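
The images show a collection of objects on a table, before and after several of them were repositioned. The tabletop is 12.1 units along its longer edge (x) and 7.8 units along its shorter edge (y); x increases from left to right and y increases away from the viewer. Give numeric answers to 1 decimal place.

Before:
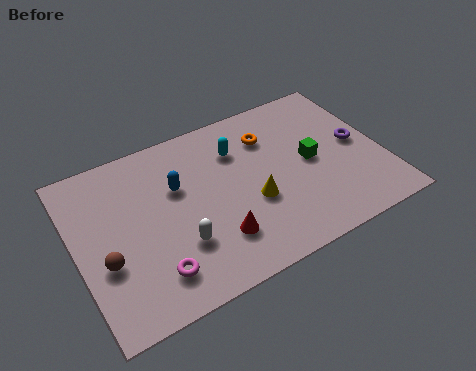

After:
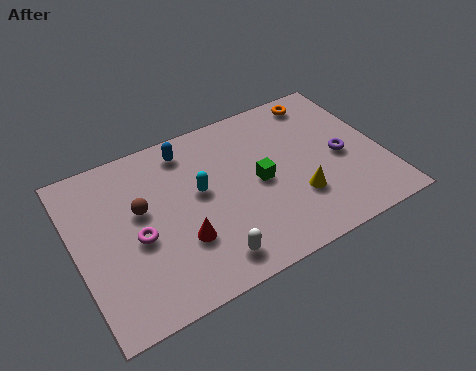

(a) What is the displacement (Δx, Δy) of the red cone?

(-1.3, 0.5)

The red cone started near (5.2, 2.0) and ended near (3.9, 2.5).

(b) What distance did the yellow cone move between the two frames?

1.8

From (6.8, 3.0) to (8.5, 2.4), the yellow cone covered √(1.7² + 0.6²) ≈ 1.8 units.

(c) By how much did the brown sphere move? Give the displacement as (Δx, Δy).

(1.6, 1.7)

From the two frames, the brown sphere sits at roughly (1.0, 2.9) before and (2.6, 4.6) after.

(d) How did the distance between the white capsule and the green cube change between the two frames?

-2.2

The distance was about 5.7 in the first image and 3.5 in the second, so they moved 2.2 units closer together.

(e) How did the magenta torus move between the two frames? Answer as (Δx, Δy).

(-0.4, 1.8)

The magenta torus was at about (2.7, 1.6) and moved to about (2.3, 3.4).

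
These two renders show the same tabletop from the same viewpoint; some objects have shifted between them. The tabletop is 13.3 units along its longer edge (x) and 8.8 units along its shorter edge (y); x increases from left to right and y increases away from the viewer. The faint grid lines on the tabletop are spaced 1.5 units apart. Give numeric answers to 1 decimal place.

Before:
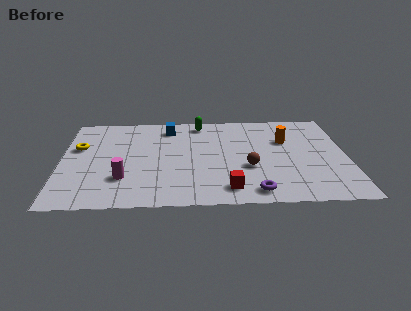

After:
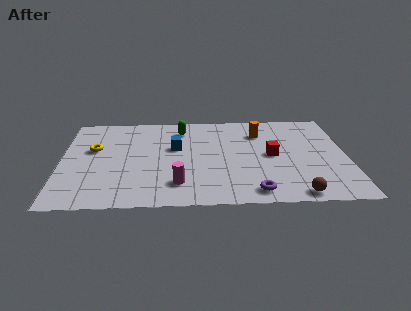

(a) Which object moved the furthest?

the red cube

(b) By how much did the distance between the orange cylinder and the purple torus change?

+0.5

Before: roughly 5.0 units apart; after: 5.5. That's 0.5 units further apart.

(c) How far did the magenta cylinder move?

2.6

The magenta cylinder was near (2.9, 2.5) before and (5.4, 1.9) after, so it travelled √(2.5² + 0.6²) ≈ 2.6 units.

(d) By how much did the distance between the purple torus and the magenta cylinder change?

-2.6

They were about 6.2 units apart before and 3.6 after — 2.6 units closer together.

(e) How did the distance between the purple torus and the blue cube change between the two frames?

-1.8

The distance was about 7.3 in the first image and 5.5 in the second, so they moved 1.8 units closer together.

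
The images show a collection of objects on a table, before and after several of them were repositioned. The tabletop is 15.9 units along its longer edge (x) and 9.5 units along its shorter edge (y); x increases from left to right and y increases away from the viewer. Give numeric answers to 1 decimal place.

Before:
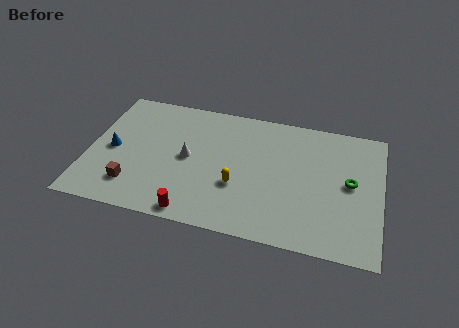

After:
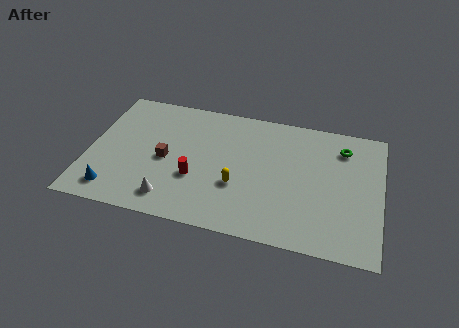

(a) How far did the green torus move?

2.5

The green torus moved from about (14.2, 5.0) to (13.7, 7.5), a distance of √(0.5² + 2.5²) ≈ 2.5.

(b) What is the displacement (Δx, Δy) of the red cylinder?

(-0.1, 2.5)

The red cylinder was at about (6.0, 0.9) and moved to about (5.9, 3.4).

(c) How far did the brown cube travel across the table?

2.8

The brown cube was near (2.6, 2.1) before and (4.2, 4.4) after, so it travelled √(1.6² + 2.3²) ≈ 2.8 units.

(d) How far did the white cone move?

3.3

The white cone was near (5.4, 4.8) before and (4.7, 1.6) after, so it travelled √(0.7² + 3.2²) ≈ 3.3 units.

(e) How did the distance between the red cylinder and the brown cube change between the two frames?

-1.6

They were about 3.6 units apart before and 2.0 after — 1.6 units closer together.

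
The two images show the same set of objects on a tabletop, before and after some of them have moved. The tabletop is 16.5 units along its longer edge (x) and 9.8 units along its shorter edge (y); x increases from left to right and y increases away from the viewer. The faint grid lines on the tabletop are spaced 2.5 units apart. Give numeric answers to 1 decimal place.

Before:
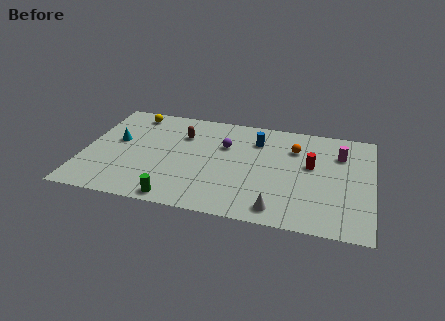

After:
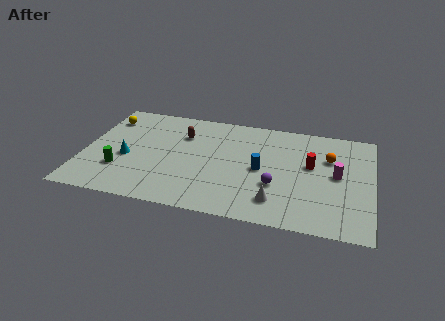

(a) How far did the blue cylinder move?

2.7

The blue cylinder was near (9.8, 7.4) before and (10.2, 4.7) after, so it travelled √(0.4² + 2.7²) ≈ 2.7 units.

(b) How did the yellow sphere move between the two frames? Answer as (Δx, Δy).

(-1.5, -0.8)

From the two frames, the yellow sphere sits at roughly (2.5, 8.5) before and (1.0, 7.7) after.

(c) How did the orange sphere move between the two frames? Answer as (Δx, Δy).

(2.0, -0.5)

The orange sphere was at about (12.0, 7.1) and moved to about (14.0, 6.6).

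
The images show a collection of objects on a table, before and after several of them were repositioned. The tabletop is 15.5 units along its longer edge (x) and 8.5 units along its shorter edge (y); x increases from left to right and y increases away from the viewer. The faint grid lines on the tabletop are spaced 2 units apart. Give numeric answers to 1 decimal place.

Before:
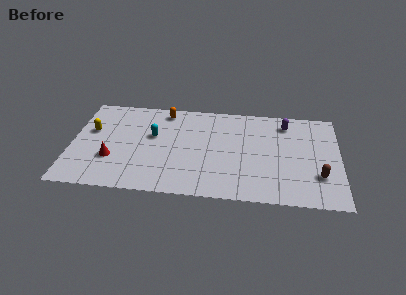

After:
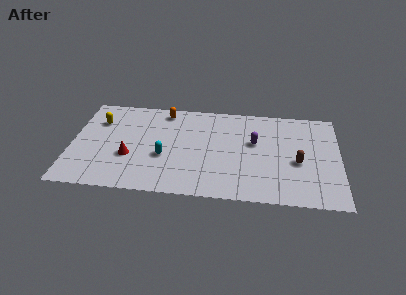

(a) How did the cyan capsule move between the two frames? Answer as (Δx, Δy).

(0.7, -1.8)

The cyan capsule was at about (4.7, 5.1) and moved to about (5.4, 3.3).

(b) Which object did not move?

the orange capsule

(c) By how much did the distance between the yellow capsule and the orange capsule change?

-0.7

The distance was about 4.7 in the first image and 4.0 in the second, so they moved 0.7 units closer together.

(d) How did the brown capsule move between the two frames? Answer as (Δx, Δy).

(-1.2, 1.1)

The brown capsule was at about (14.3, 2.5) and moved to about (13.1, 3.6).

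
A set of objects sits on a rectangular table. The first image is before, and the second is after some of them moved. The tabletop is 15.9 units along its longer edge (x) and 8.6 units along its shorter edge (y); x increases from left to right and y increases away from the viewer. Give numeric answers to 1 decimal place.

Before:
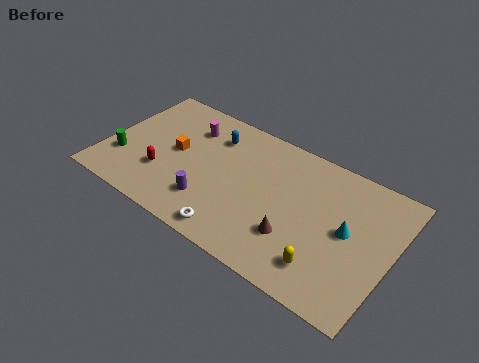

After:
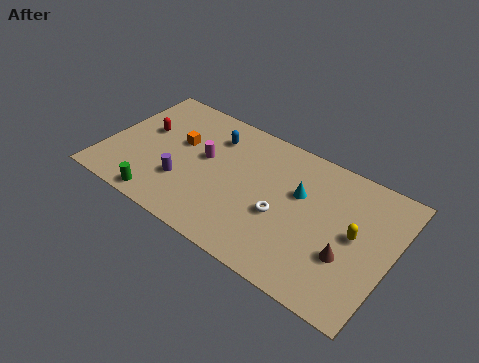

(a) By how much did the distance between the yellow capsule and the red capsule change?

+2.7

Before: roughly 9.3 units apart; after: 12.0. That's 2.7 units further apart.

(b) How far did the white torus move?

3.3

The white torus was near (7.8, 1.0) before and (10.0, 3.5) after, so it travelled √(2.2² + 2.5²) ≈ 3.3 units.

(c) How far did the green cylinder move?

3.1

From (1.1, 2.6) to (3.7, 0.9), the green cylinder covered √(2.6² + 1.7²) ≈ 3.1 units.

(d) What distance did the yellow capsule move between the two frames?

3.0

The yellow capsule was near (12.7, 1.8) before and (13.9, 4.5) after, so it travelled √(1.2² + 2.7²) ≈ 3.0 units.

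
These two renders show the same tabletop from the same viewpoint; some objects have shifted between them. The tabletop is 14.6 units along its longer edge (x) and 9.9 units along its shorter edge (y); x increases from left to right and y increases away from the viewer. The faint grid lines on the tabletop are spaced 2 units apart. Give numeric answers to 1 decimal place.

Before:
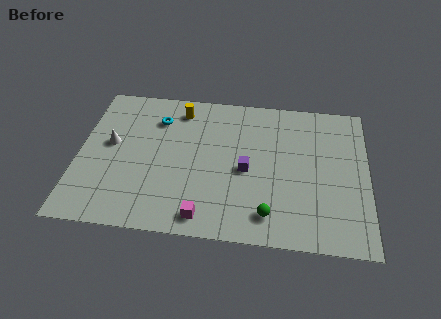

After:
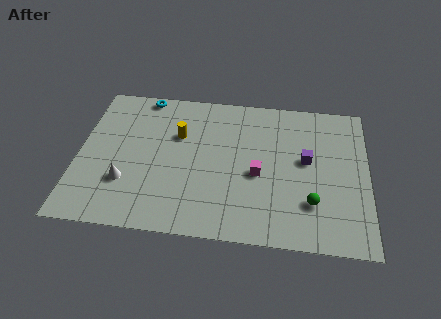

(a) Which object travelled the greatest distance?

the magenta cube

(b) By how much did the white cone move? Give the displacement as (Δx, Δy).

(0.9, -2.5)

The white cone started near (1.6, 5.5) and ended near (2.5, 3.0).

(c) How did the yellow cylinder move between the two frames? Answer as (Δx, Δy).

(0.0, -1.8)

From the two frames, the yellow cylinder sits at roughly (5.0, 8.3) before and (5.0, 6.5) after.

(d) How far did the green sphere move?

2.3

From (9.7, 1.7) to (11.8, 2.7), the green sphere covered √(2.1² + 1.0²) ≈ 2.3 units.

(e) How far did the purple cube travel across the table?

3.2

From (8.5, 4.5) to (11.5, 5.5), the purple cube covered √(3.0² + 1.0²) ≈ 3.2 units.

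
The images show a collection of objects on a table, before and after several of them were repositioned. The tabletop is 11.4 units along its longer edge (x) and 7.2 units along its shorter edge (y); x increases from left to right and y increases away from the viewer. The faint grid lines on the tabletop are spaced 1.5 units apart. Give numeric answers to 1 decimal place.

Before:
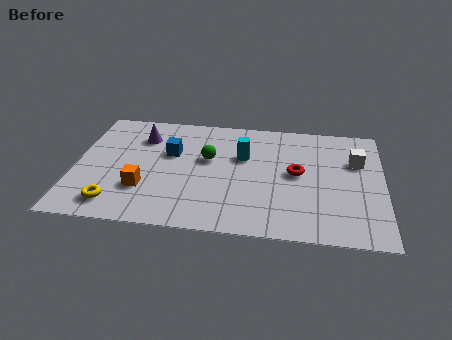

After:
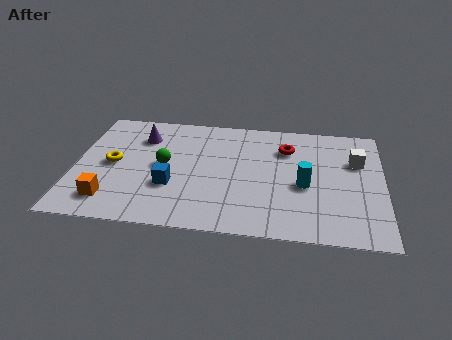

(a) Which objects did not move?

the white cube and the purple cone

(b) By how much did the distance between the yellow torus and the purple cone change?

-2.2

They were about 4.3 units apart before and 2.1 after — 2.2 units closer together.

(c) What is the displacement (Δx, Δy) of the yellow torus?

(-0.2, 2.4)

The yellow torus started near (1.6, 1.2) and ended near (1.4, 3.6).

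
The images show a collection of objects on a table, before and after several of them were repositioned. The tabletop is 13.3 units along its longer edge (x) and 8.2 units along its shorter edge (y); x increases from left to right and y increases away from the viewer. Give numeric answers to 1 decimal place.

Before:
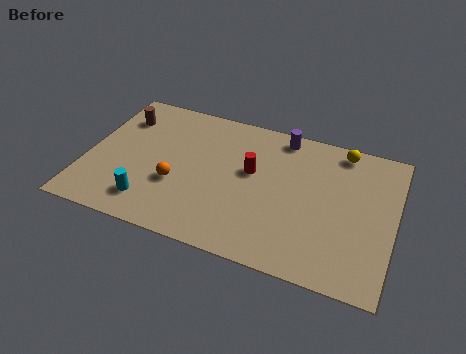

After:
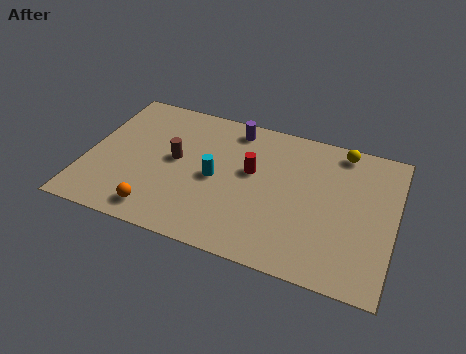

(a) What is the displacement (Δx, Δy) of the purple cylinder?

(-2.1, -0.2)

The purple cylinder was at about (8.2, 7.3) and moved to about (6.1, 7.1).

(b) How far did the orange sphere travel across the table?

1.9

The orange sphere was near (4.0, 3.0) before and (3.4, 1.2) after, so it travelled √(0.6² + 1.8²) ≈ 1.9 units.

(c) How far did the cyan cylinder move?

3.5

The cyan cylinder was near (3.0, 1.6) before and (5.6, 3.9) after, so it travelled √(2.6² + 2.3²) ≈ 3.5 units.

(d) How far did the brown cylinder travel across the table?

3.2

The brown cylinder was near (1.2, 6.2) before and (3.8, 4.4) after, so it travelled √(2.6² + 1.8²) ≈ 3.2 units.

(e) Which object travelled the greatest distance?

the cyan cylinder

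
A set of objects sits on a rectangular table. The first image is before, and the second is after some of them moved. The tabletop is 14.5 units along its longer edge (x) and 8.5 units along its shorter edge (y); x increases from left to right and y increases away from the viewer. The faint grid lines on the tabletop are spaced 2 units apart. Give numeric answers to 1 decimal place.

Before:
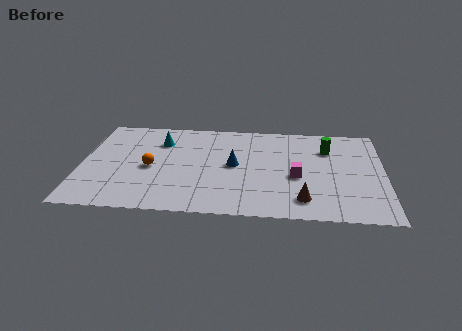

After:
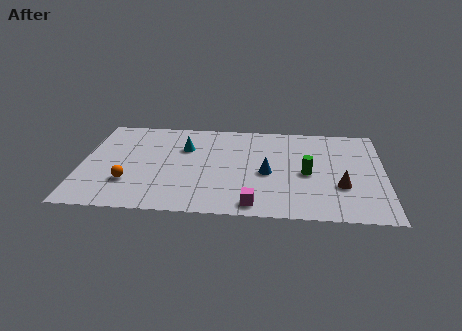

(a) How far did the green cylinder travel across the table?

2.5

The green cylinder was near (11.8, 6.2) before and (10.8, 3.9) after, so it travelled √(1.0² + 2.3²) ≈ 2.5 units.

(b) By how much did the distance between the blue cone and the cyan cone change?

+0.4

Before: roughly 4.1 units apart; after: 4.5. That's 0.4 units further apart.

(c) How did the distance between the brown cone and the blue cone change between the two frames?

-0.7

The distance was about 4.3 in the first image and 3.6 in the second, so they moved 0.7 units closer together.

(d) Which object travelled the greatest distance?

the magenta cube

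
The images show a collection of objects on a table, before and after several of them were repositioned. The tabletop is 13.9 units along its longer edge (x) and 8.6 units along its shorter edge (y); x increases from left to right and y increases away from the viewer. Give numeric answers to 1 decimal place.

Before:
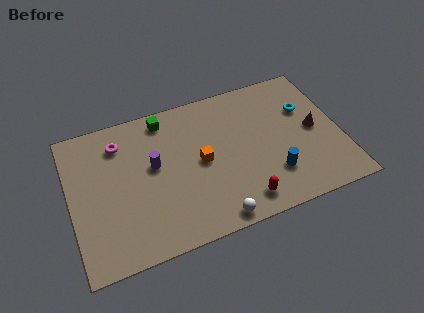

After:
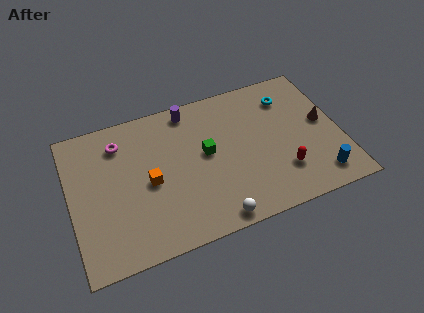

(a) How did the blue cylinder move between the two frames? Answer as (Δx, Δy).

(2.3, -0.9)

The blue cylinder started near (10.2, 2.3) and ended near (12.5, 1.4).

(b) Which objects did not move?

the white sphere and the magenta torus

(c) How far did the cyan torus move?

1.3

From (12.3, 5.7) to (11.5, 6.7), the cyan torus covered √(0.8² + 1.0²) ≈ 1.3 units.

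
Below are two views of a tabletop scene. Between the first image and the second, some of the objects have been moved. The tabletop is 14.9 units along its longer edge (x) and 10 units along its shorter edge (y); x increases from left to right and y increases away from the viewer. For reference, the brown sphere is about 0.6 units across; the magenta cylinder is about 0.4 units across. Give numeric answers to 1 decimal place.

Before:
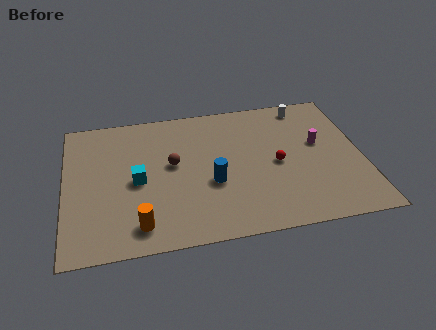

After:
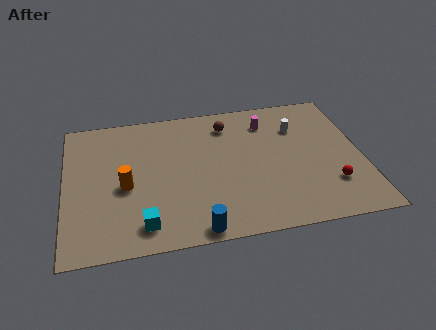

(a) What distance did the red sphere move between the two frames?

3.3

The red sphere was near (10.6, 4.7) before and (13.2, 2.7) after, so it travelled √(2.6² + 2.0²) ≈ 3.3 units.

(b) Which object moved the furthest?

the brown sphere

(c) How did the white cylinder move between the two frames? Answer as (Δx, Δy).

(-0.5, -1.6)

The white cylinder was at about (12.3, 8.8) and moved to about (11.8, 7.2).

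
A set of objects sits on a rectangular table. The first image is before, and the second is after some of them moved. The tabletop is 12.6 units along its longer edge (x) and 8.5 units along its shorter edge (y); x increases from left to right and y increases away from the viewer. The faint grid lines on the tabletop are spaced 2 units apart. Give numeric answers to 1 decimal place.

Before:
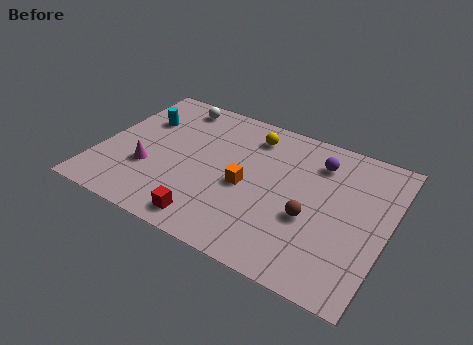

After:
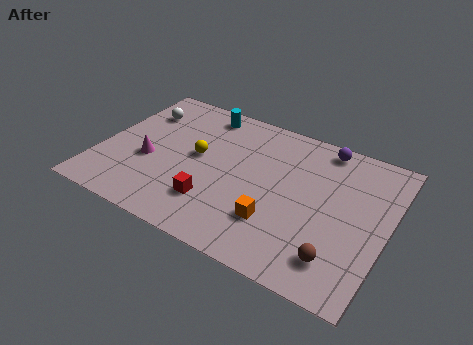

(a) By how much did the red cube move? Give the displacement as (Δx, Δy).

(0.0, 1.1)

From the two frames, the red cube sits at roughly (5.3, 1.1) before and (5.3, 2.2) after.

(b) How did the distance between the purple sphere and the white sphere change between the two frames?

+1.6

The distance was about 6.6 in the first image and 8.2 in the second, so they moved 1.6 units further apart.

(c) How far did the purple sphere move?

1.0

The purple sphere moved from about (9.3, 6.6) to (9.4, 7.6), a distance of √(0.1² + 1.0²) ≈ 1.0.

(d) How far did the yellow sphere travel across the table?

3.1

From (6.3, 6.9) to (4.2, 4.6), the yellow sphere covered √(2.1² + 2.3²) ≈ 3.1 units.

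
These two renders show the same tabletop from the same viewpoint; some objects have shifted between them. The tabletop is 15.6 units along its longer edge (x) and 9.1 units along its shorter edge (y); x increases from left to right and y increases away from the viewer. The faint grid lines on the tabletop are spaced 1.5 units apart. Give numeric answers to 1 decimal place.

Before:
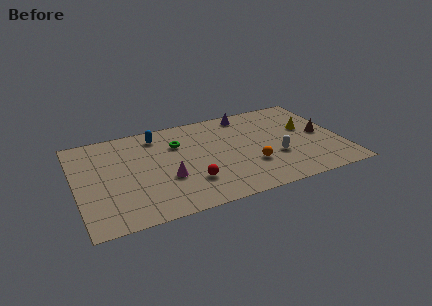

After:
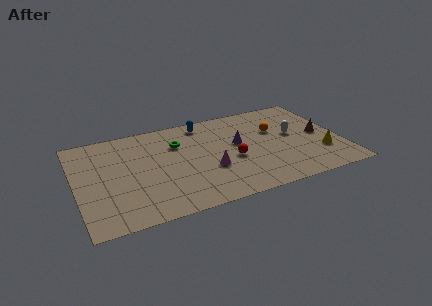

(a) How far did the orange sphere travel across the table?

3.4

The orange sphere moved from about (10.1, 2.9) to (11.9, 5.8), a distance of √(1.8² + 2.9²) ≈ 3.4.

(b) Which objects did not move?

the green torus and the brown cone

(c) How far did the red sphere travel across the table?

2.9

The red sphere moved from about (6.5, 2.5) to (9.1, 3.8), a distance of √(2.6² + 1.3²) ≈ 2.9.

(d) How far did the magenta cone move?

2.5

The magenta cone was near (5.2, 3.3) before and (7.7, 3.3) after, so it travelled √(2.5² + 0.0²) ≈ 2.5 units.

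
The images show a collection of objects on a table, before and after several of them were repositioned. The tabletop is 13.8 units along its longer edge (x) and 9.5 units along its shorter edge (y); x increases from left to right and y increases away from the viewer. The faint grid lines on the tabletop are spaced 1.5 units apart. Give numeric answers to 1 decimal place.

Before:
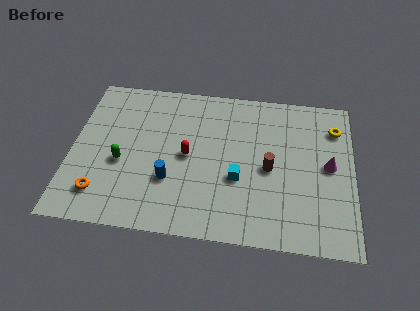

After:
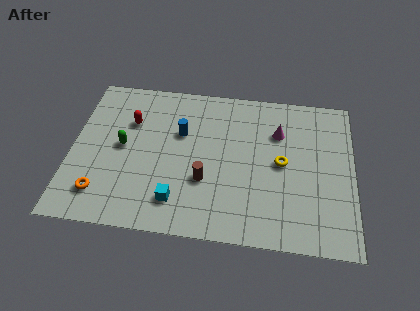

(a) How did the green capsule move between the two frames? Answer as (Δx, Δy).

(0.0, 1.0)

From the two frames, the green capsule sits at roughly (2.5, 3.9) before and (2.5, 4.9) after.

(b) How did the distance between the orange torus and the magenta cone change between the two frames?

-1.6

They were about 11.4 units apart before and 9.8 after — 1.6 units closer together.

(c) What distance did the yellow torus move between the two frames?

3.6

The yellow torus was near (12.9, 7.3) before and (10.3, 4.8) after, so it travelled √(2.6² + 2.5²) ≈ 3.6 units.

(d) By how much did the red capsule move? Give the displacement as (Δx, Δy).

(-2.9, 1.8)

The red capsule started near (5.7, 4.7) and ended near (2.8, 6.5).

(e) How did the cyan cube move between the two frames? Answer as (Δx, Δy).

(-2.9, -1.7)

The cyan cube was at about (8.2, 3.6) and moved to about (5.3, 1.9).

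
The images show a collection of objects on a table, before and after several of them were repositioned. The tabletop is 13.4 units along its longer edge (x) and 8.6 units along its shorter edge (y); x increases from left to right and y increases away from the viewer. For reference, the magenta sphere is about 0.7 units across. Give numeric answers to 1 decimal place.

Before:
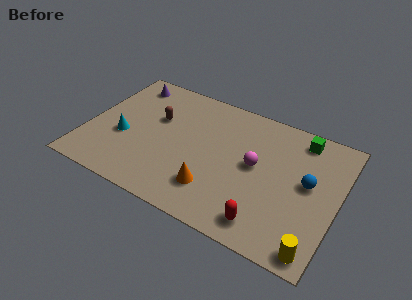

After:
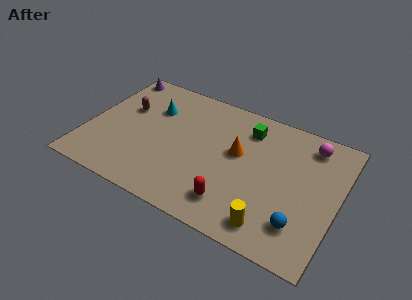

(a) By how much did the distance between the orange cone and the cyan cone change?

-0.4

They were about 5.3 units apart before and 4.9 after — 0.4 units closer together.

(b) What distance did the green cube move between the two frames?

2.9

From (11.1, 7.4) to (8.3, 6.8), the green cube covered √(2.8² + 0.6²) ≈ 2.9 units.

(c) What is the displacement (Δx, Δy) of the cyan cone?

(1.2, 2.6)

The cyan cone started near (2.0, 3.4) and ended near (3.2, 6.0).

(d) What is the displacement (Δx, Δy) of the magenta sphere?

(2.6, 2.6)

The magenta sphere started near (9.0, 4.6) and ended near (11.6, 7.2).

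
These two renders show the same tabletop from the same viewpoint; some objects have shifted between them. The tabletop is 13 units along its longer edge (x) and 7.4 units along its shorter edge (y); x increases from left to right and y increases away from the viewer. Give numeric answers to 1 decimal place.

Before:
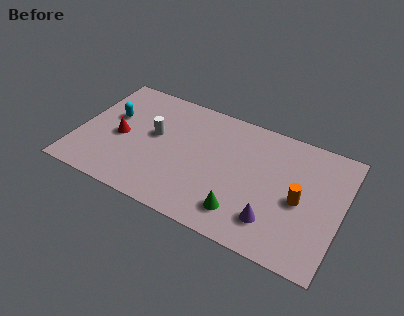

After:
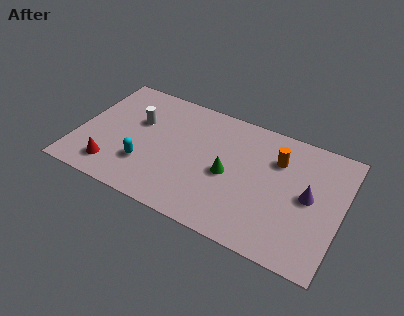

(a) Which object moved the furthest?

the cyan capsule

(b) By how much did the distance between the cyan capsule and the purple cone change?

-0.8

The distance was about 8.9 in the first image and 8.1 in the second, so they moved 0.8 units closer together.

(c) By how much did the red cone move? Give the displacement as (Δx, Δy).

(-0.1, -2.0)

The red cone started near (2.1, 3.4) and ended near (2.0, 1.4).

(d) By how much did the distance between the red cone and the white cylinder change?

+1.6

Before: roughly 1.8 units apart; after: 3.4. That's 1.6 units further apart.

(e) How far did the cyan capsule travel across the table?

3.0

From (1.5, 4.5) to (3.5, 2.2), the cyan capsule covered √(2.0² + 2.3²) ≈ 3.0 units.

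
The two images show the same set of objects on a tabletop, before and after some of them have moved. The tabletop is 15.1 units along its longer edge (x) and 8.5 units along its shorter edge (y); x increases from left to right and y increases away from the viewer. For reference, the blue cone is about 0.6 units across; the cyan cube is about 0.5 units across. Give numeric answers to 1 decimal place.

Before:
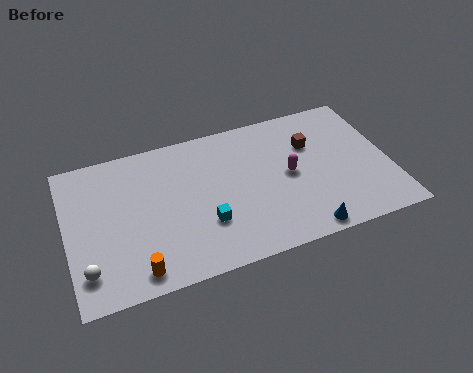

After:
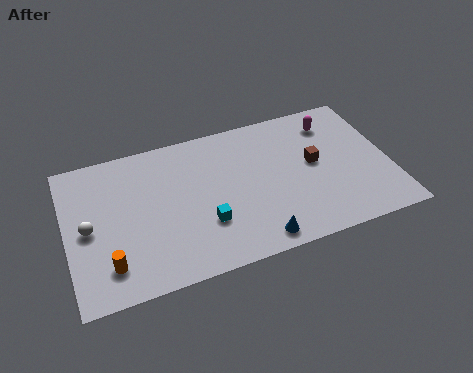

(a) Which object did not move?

the cyan cube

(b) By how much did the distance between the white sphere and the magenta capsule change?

+2.1

They were about 9.9 units apart before and 12.0 after — 2.1 units further apart.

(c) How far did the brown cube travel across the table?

1.2

From (11.6, 5.8) to (11.6, 4.6), the brown cube covered √(0.0² + 1.2²) ≈ 1.2 units.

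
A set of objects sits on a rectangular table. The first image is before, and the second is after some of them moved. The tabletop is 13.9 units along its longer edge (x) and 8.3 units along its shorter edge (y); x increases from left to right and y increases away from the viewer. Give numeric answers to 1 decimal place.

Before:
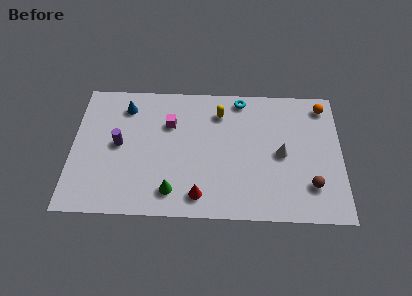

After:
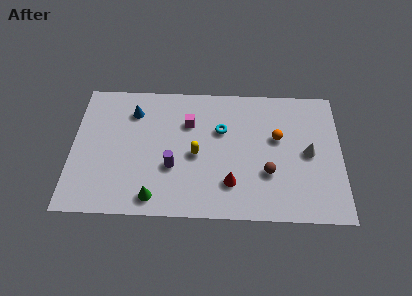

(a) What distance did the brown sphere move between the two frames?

2.3

The brown sphere was near (12.3, 2.1) before and (10.1, 2.8) after, so it travelled √(2.2² + 0.7²) ≈ 2.3 units.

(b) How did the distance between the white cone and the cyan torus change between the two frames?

+0.7

The distance was about 4.0 in the first image and 4.7 in the second, so they moved 0.7 units further apart.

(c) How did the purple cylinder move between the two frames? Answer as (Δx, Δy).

(2.8, -1.3)

From the two frames, the purple cylinder sits at roughly (2.4, 4.3) before and (5.2, 3.0) after.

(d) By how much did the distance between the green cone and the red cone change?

+2.6

They were about 1.4 units apart before and 4.0 after — 2.6 units further apart.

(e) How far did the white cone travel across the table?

1.4

The white cone moved from about (10.8, 4.0) to (12.2, 4.1), a distance of √(1.4² + 0.1²) ≈ 1.4.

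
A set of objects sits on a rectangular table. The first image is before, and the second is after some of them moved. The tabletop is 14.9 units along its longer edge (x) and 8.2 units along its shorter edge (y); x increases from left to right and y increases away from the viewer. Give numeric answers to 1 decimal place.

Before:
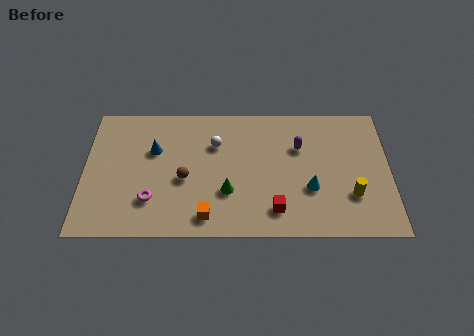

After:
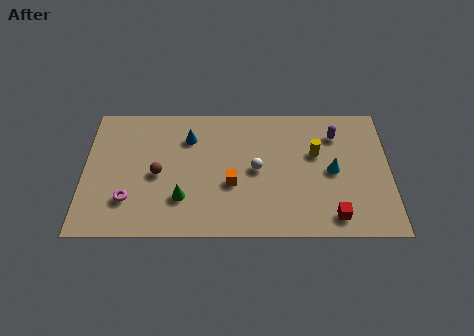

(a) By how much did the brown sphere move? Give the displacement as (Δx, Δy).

(-1.3, 0.3)

The brown sphere was at about (4.9, 3.5) and moved to about (3.6, 3.8).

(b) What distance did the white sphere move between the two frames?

2.6

The white sphere moved from about (6.4, 5.7) to (8.4, 4.1), a distance of √(2.0² + 1.6²) ≈ 2.6.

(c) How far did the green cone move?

2.2

The green cone moved from about (7.0, 2.7) to (4.8, 2.3), a distance of √(2.2² + 0.4²) ≈ 2.2.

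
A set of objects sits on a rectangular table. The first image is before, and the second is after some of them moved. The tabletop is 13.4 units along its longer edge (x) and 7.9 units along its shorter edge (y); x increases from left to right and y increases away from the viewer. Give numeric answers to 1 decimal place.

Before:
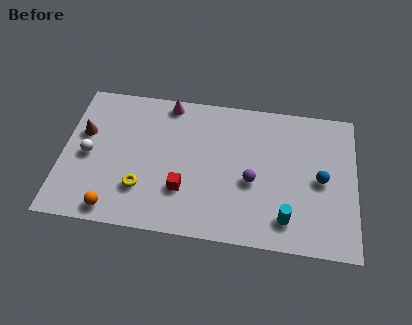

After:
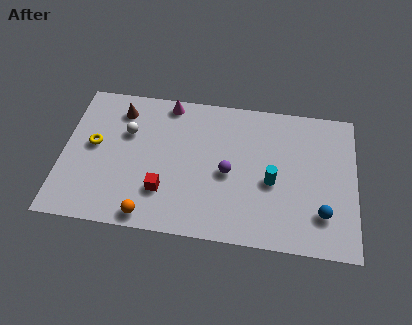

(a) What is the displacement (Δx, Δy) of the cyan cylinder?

(-0.7, 1.9)

From the two frames, the cyan cylinder sits at roughly (10.3, 1.5) before and (9.6, 3.4) after.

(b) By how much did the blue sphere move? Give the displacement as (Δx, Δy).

(0.1, -1.8)

The blue sphere started near (11.8, 3.8) and ended near (11.9, 2.0).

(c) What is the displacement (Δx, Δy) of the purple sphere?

(-1.1, 0.3)

From the two frames, the purple sphere sits at roughly (8.7, 3.3) before and (7.6, 3.6) after.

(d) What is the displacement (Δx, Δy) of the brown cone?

(1.6, 1.5)

The brown cone started near (0.9, 4.9) and ended near (2.5, 6.4).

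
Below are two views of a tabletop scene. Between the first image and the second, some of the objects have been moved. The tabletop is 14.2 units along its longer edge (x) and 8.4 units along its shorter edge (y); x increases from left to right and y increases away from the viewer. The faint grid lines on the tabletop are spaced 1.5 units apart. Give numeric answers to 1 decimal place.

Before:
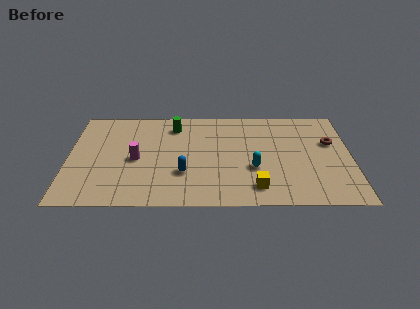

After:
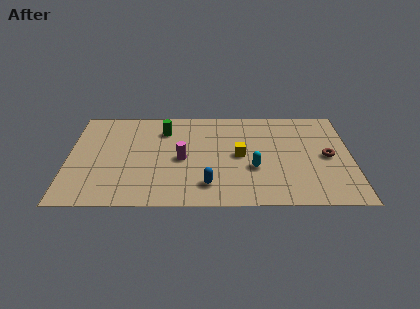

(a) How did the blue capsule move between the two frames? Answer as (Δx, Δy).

(1.2, -1.0)

The blue capsule was at about (5.8, 2.7) and moved to about (7.0, 1.7).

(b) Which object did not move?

the cyan capsule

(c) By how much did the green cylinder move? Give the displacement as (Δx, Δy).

(-0.5, -0.4)

The green cylinder was at about (5.3, 6.8) and moved to about (4.8, 6.4).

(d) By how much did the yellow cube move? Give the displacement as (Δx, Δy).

(-0.8, 2.7)

The yellow cube was at about (9.4, 1.5) and moved to about (8.6, 4.2).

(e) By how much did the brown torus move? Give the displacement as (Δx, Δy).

(-0.2, -1.2)

The brown torus was at about (13.2, 5.3) and moved to about (13.0, 4.1).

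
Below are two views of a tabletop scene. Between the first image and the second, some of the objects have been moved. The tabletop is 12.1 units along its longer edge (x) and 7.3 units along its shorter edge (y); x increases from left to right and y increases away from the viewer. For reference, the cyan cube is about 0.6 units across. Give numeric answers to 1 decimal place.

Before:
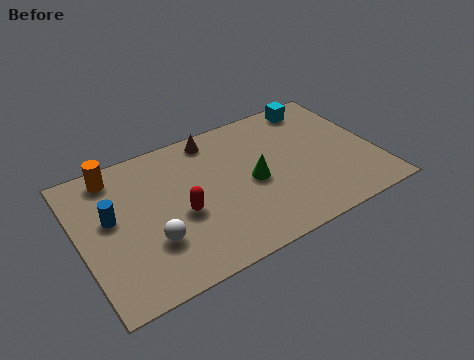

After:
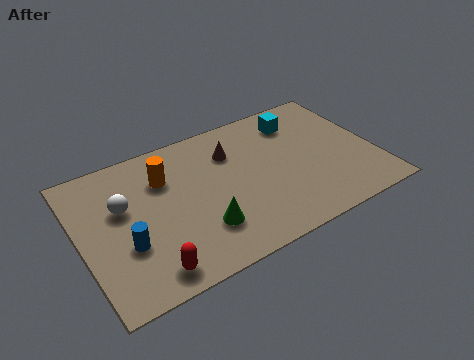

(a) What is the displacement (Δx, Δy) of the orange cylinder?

(1.9, -1.1)

The orange cylinder was at about (1.7, 6.3) and moved to about (3.6, 5.2).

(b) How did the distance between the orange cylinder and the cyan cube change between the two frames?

-2.8

The distance was about 8.5 in the first image and 5.7 in the second, so they moved 2.8 units closer together.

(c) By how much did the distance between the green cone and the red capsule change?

-0.5

The distance was about 3.0 in the first image and 2.5 in the second, so they moved 0.5 units closer together.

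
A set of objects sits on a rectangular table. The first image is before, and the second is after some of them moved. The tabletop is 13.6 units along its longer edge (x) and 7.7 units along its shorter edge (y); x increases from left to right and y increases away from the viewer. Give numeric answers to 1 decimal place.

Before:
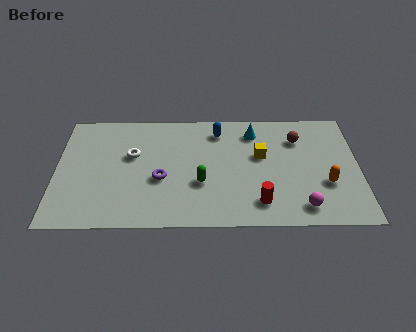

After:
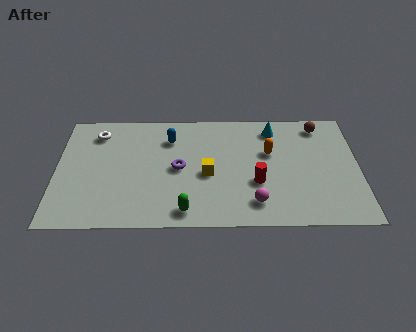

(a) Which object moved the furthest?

the orange capsule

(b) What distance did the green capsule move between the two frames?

1.9

The green capsule moved from about (6.5, 2.8) to (5.8, 1.0), a distance of √(0.7² + 1.8²) ≈ 1.9.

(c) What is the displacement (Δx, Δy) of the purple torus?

(0.8, 0.7)

The purple torus was at about (4.7, 3.1) and moved to about (5.5, 3.8).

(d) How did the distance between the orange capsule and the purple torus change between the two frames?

-3.2

Before: roughly 7.4 units apart; after: 4.2. That's 3.2 units closer together.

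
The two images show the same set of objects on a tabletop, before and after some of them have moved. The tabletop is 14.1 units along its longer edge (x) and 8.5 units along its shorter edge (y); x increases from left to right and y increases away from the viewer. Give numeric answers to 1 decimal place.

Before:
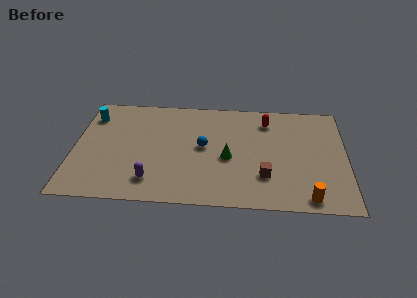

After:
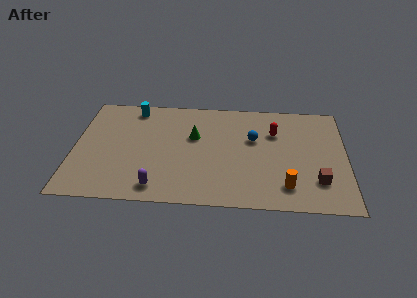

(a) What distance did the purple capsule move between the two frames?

0.6

From (4.1, 1.7) to (4.4, 1.2), the purple capsule covered √(0.3² + 0.5²) ≈ 0.6 units.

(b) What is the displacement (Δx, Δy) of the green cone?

(-1.8, 1.6)

From the two frames, the green cone sits at roughly (8.0, 3.7) before and (6.2, 5.3) after.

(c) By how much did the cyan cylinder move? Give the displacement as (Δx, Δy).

(2.2, 0.8)

The cyan cylinder was at about (0.8, 6.6) and moved to about (3.0, 7.4).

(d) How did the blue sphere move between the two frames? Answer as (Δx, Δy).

(2.6, 0.8)

The blue sphere started near (6.7, 4.5) and ended near (9.3, 5.3).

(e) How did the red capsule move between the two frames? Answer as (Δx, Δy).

(0.4, -0.9)

From the two frames, the red capsule sits at roughly (10.0, 6.8) before and (10.4, 5.9) after.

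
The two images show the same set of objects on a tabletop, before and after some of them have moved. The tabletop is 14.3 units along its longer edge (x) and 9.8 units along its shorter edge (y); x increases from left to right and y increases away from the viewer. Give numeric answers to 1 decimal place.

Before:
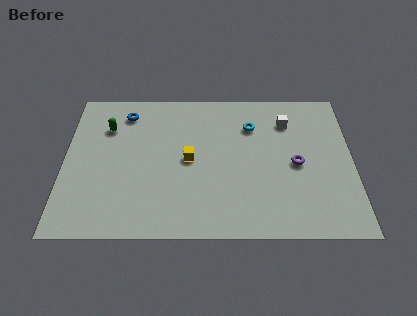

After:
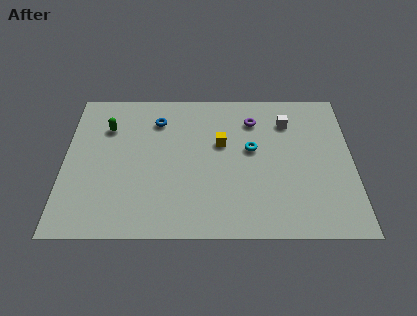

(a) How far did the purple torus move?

3.7

From (11.5, 4.6) to (9.4, 7.6), the purple torus covered √(2.1² + 3.0²) ≈ 3.7 units.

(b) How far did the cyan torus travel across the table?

1.6

From (9.3, 7.2) to (9.3, 5.6), the cyan torus covered √(0.0² + 1.6²) ≈ 1.6 units.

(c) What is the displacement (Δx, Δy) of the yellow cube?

(1.6, 1.1)

From the two frames, the yellow cube sits at roughly (6.2, 4.9) before and (7.8, 6.0) after.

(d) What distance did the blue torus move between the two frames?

1.7

The blue torus moved from about (3.0, 8.1) to (4.6, 7.6), a distance of √(1.6² + 0.5²) ≈ 1.7.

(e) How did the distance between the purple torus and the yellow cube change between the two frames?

-3.0

Before: roughly 5.3 units apart; after: 2.3. That's 3.0 units closer together.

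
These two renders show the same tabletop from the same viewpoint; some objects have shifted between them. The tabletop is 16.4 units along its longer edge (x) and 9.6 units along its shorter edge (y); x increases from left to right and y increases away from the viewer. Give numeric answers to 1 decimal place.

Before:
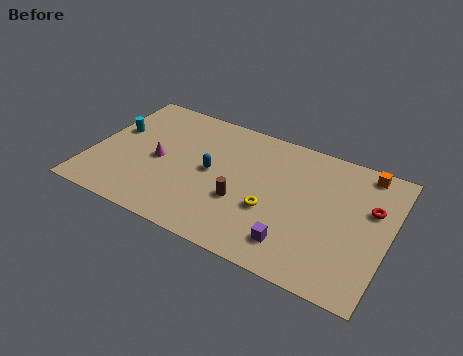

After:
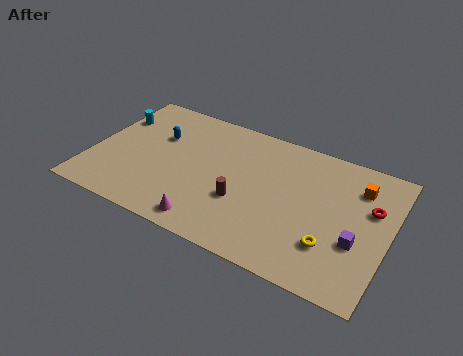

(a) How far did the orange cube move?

1.3

The orange cube moved from about (14.7, 8.6) to (14.5, 7.3), a distance of √(0.2² + 1.3²) ≈ 1.3.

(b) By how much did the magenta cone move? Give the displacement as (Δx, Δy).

(3.3, -3.3)

The magenta cone started near (3.7, 4.5) and ended near (7.0, 1.2).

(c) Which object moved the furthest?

the magenta cone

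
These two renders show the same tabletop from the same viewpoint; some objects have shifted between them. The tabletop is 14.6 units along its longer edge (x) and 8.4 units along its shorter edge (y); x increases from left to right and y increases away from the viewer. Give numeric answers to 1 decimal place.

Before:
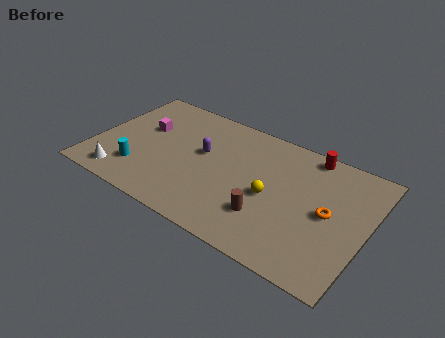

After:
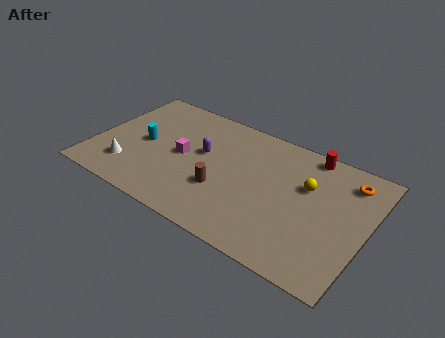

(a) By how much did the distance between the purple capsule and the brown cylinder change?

-2.2

They were about 4.6 units apart before and 2.4 after — 2.2 units closer together.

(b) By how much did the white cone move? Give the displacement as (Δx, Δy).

(0.2, 0.8)

From the two frames, the white cone sits at roughly (1.9, 1.2) before and (2.1, 2.0) after.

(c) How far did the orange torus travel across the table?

2.7

The orange torus was near (12.6, 4.2) before and (13.3, 6.8) after, so it travelled √(0.7² + 2.6²) ≈ 2.7 units.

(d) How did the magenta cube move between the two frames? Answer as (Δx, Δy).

(2.3, -1.0)

The magenta cube started near (2.4, 5.2) and ended near (4.7, 4.2).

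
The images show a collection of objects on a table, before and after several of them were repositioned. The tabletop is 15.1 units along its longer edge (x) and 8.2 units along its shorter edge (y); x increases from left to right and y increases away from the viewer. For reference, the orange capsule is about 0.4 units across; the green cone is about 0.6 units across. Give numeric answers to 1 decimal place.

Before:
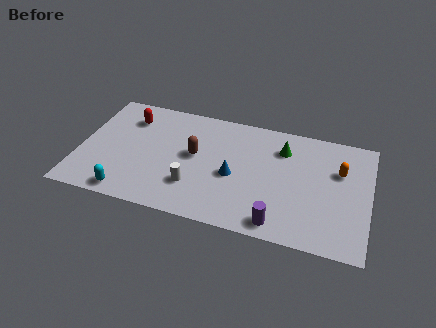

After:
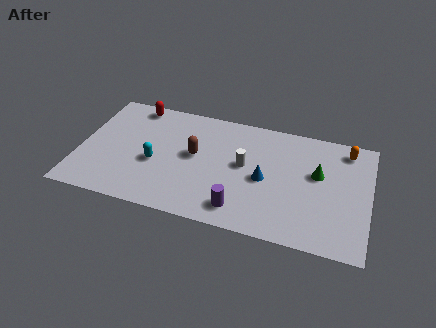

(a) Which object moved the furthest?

the white cylinder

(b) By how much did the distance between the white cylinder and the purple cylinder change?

-1.6

They were about 4.7 units apart before and 3.1 after — 1.6 units closer together.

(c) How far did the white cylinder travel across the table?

3.3

The white cylinder was near (6.1, 2.3) before and (8.6, 4.5) after, so it travelled √(2.5² + 2.2²) ≈ 3.3 units.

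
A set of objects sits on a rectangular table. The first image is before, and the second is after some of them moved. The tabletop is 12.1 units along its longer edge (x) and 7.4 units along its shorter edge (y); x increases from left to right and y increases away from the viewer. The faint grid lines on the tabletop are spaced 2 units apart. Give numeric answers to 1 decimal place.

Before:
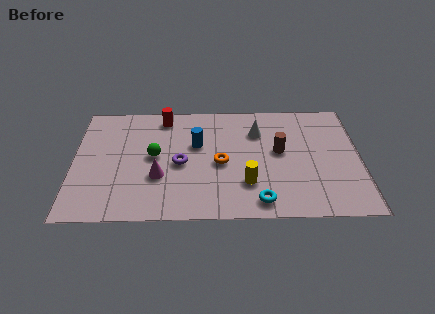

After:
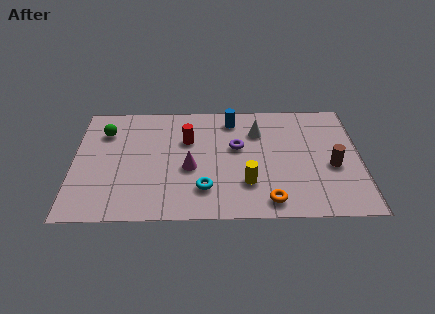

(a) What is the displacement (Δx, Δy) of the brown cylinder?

(2.2, -1.0)

From the two frames, the brown cylinder sits at roughly (8.7, 4.1) before and (10.9, 3.1) after.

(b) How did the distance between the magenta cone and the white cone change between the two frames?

-1.3

The distance was about 5.0 in the first image and 3.7 in the second, so they moved 1.3 units closer together.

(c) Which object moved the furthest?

the orange torus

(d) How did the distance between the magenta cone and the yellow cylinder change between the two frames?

-1.1

Before: roughly 3.7 units apart; after: 2.6. That's 1.1 units closer together.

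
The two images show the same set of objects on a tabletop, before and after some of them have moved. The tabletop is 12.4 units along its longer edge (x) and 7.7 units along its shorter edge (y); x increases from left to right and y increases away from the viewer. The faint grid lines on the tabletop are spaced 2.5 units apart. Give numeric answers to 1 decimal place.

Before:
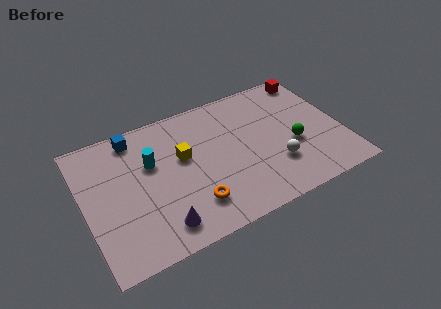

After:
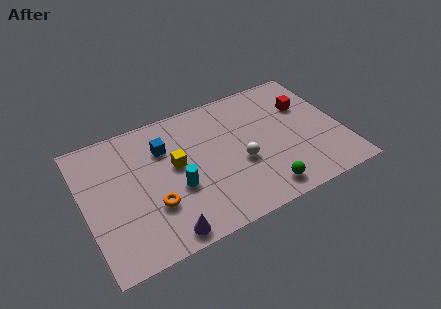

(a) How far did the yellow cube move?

0.5

The yellow cube moved from about (4.8, 4.6) to (4.4, 4.3), a distance of √(0.4² + 0.3²) ≈ 0.5.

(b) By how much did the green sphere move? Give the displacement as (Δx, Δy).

(-1.8, -2.0)

From the two frames, the green sphere sits at roughly (10.0, 3.1) before and (8.2, 1.1) after.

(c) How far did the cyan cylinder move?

2.1

The cyan cylinder was near (3.3, 4.9) before and (4.3, 3.0) after, so it travelled √(1.0² + 1.9²) ≈ 2.1 units.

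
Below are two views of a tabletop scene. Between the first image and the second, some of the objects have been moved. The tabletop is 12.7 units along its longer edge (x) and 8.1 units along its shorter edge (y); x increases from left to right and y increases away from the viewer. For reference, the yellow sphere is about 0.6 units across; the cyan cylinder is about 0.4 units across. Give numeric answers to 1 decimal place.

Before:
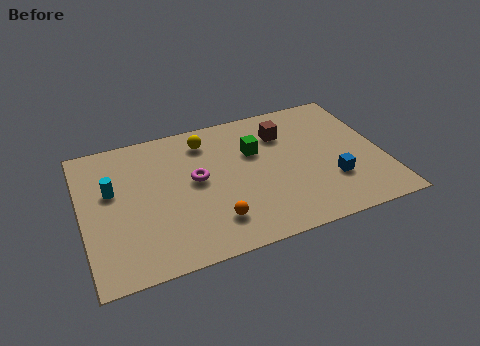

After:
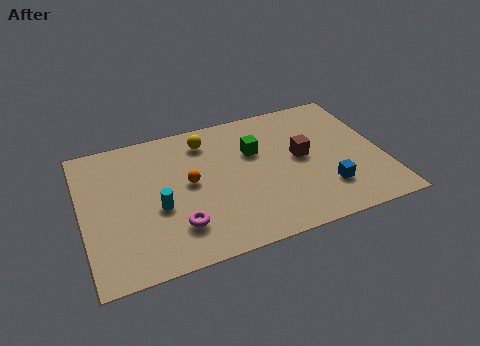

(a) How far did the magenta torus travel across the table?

2.6

The magenta torus moved from about (4.8, 4.4) to (3.8, 2.0), a distance of √(1.0² + 2.4²) ≈ 2.6.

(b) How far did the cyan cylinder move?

2.4

The cyan cylinder moved from about (1.3, 4.9) to (3.1, 3.3), a distance of √(1.8² + 1.6²) ≈ 2.4.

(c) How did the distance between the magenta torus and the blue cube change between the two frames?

+0.4

Before: roughly 5.9 units apart; after: 6.3. That's 0.4 units further apart.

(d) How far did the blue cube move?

0.5

From (10.4, 2.5) to (10.1, 2.1), the blue cube covered √(0.3² + 0.4²) ≈ 0.5 units.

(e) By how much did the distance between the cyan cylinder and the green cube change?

-1.4

Before: roughly 6.1 units apart; after: 4.7. That's 1.4 units closer together.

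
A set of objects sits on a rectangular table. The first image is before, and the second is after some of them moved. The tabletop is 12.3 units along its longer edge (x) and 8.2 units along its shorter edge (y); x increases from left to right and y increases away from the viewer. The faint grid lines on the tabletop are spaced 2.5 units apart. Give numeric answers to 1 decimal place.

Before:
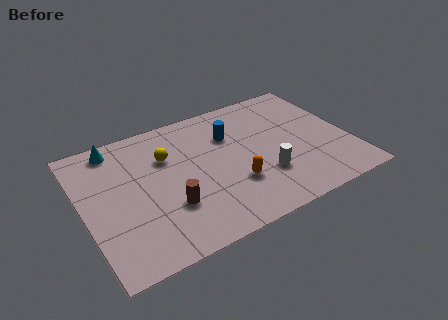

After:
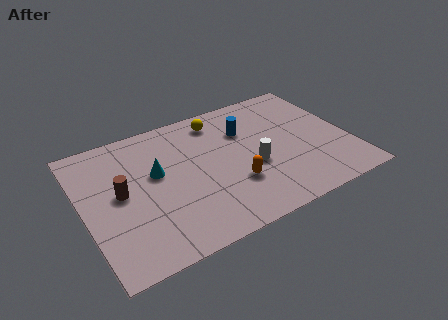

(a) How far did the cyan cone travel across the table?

2.9

The cyan cone moved from about (1.8, 7.2) to (3.4, 4.8), a distance of √(1.6² + 2.4²) ≈ 2.9.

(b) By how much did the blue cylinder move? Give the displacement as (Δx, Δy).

(0.7, 0.0)

The blue cylinder was at about (7.0, 5.7) and moved to about (7.7, 5.7).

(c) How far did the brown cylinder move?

2.6

From (3.7, 2.6) to (1.7, 4.3), the brown cylinder covered √(2.0² + 1.7²) ≈ 2.6 units.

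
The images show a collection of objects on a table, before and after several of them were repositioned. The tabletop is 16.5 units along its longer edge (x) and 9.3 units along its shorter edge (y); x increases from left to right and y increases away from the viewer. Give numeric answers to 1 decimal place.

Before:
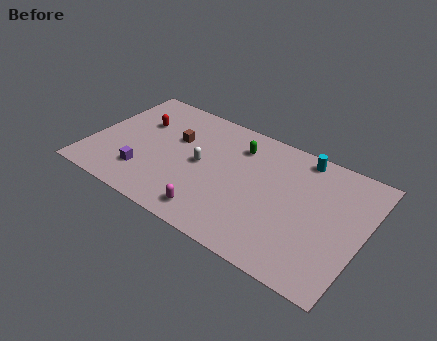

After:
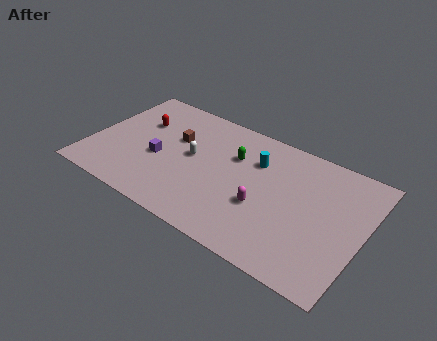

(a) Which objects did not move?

the red capsule and the brown cube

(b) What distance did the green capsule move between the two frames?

0.9

From (8.6, 7.2) to (8.5, 6.3), the green capsule covered √(0.1² + 0.9²) ≈ 0.9 units.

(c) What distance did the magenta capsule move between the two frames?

3.4

The magenta capsule was near (8.0, 1.4) before and (10.7, 3.5) after, so it travelled √(2.7² + 2.1²) ≈ 3.4 units.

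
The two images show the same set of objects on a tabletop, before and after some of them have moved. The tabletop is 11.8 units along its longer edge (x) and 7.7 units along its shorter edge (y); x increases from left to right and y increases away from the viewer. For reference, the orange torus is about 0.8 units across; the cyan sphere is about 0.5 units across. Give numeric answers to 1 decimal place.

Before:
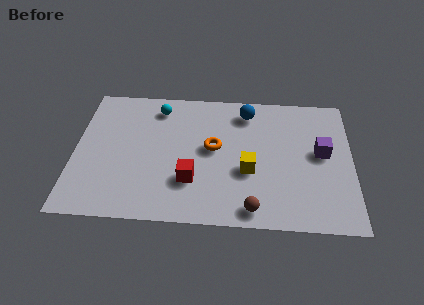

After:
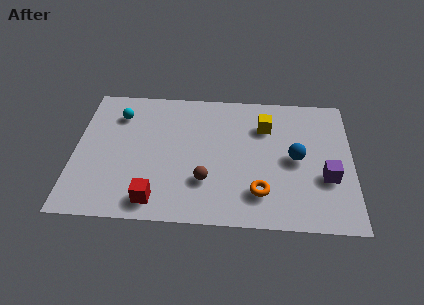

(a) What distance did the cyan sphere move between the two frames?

1.8

The cyan sphere was near (3.5, 6.4) before and (1.8, 5.9) after, so it travelled √(1.7² + 0.5²) ≈ 1.8 units.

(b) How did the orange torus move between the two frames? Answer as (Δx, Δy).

(2.0, -2.4)

The orange torus started near (5.9, 4.2) and ended near (7.9, 1.8).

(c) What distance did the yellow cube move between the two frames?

2.7

From (7.4, 3.0) to (8.1, 5.6), the yellow cube covered √(0.7² + 2.6²) ≈ 2.7 units.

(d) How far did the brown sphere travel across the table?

2.4

The brown sphere was near (7.6, 0.9) before and (5.6, 2.3) after, so it travelled √(2.0² + 1.4²) ≈ 2.4 units.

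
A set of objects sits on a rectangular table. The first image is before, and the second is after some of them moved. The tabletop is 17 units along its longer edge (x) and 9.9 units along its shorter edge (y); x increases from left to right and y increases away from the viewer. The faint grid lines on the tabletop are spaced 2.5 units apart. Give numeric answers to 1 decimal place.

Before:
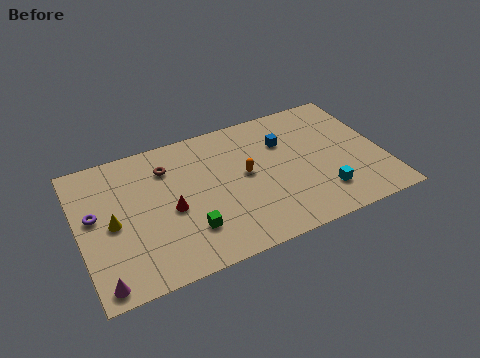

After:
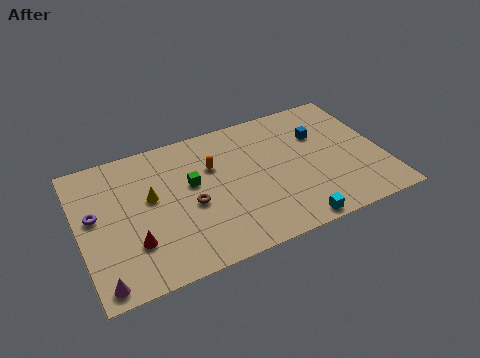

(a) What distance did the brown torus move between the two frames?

3.4

The brown torus was near (5.1, 7.5) before and (6.1, 4.3) after, so it travelled √(1.0² + 3.2²) ≈ 3.4 units.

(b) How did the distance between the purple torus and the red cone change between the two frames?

-1.0

Before: roughly 4.3 units apart; after: 3.3. That's 1.0 units closer together.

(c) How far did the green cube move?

3.2

The green cube was near (5.8, 2.6) before and (6.3, 5.8) after, so it travelled √(0.5² + 3.2²) ≈ 3.2 units.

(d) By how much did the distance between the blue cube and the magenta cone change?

+1.7

They were about 12.3 units apart before and 14.0 after — 1.7 units further apart.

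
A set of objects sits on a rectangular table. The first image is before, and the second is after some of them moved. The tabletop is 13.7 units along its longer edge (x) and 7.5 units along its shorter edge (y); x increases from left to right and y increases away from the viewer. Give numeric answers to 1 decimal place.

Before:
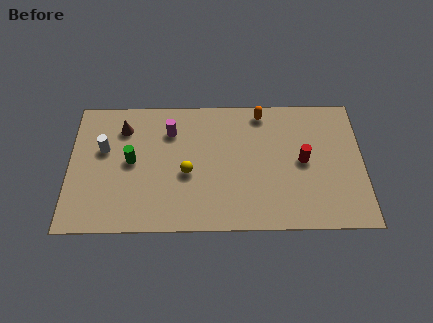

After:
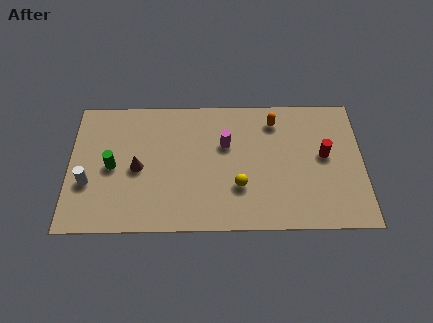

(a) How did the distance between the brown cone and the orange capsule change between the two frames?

+0.4

They were about 6.5 units apart before and 6.9 after — 0.4 units further apart.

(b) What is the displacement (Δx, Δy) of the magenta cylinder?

(2.6, -0.8)

The magenta cylinder started near (4.7, 5.6) and ended near (7.3, 4.8).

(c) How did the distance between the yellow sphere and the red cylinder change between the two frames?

-1.1

Before: roughly 5.4 units apart; after: 4.3. That's 1.1 units closer together.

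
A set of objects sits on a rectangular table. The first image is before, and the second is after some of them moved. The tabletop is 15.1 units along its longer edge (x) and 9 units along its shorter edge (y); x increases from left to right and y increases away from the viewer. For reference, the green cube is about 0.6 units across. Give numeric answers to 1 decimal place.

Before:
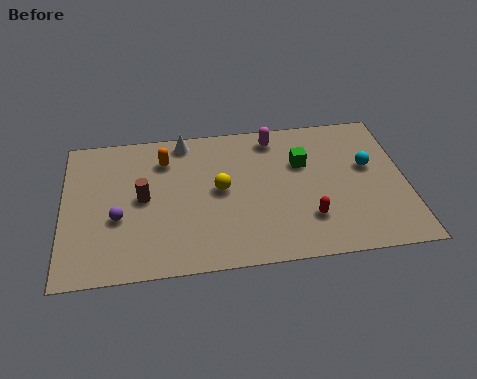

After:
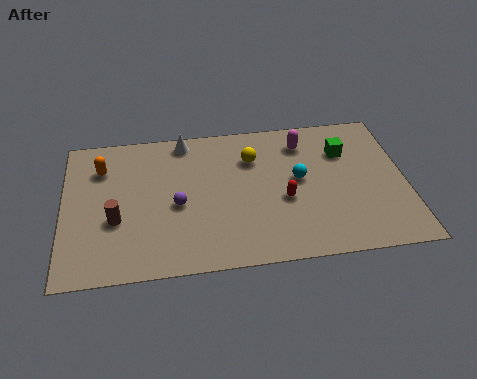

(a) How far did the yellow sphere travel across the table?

2.3

The yellow sphere moved from about (6.9, 4.7) to (8.4, 6.5), a distance of √(1.5² + 1.8²) ≈ 2.3.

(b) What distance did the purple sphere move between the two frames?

2.6

From (2.4, 3.5) to (5.0, 4.0), the purple sphere covered √(2.6² + 0.5²) ≈ 2.6 units.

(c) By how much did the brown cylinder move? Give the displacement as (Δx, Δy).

(-1.2, -1.2)

From the two frames, the brown cylinder sits at roughly (3.5, 4.6) before and (2.3, 3.4) after.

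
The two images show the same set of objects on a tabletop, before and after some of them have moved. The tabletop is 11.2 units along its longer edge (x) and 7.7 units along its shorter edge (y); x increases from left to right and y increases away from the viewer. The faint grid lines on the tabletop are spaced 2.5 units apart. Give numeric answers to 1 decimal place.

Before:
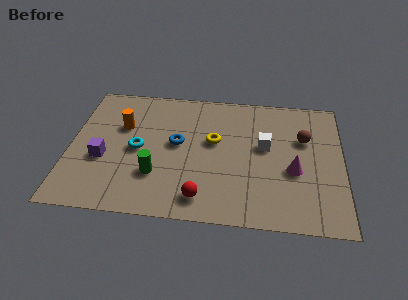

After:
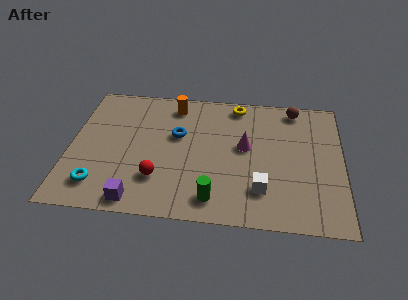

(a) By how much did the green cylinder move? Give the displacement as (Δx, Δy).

(2.4, -1.1)

The green cylinder started near (3.6, 2.3) and ended near (6.0, 1.2).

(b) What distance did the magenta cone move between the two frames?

2.3

The magenta cone moved from about (9.2, 3.1) to (7.2, 4.3), a distance of √(2.0² + 1.2²) ≈ 2.3.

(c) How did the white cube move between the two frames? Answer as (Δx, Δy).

(-0.1, -2.5)

The white cube was at about (8.0, 4.4) and moved to about (7.9, 1.9).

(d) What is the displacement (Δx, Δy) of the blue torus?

(0.0, 0.5)

The blue torus was at about (4.4, 4.2) and moved to about (4.4, 4.7).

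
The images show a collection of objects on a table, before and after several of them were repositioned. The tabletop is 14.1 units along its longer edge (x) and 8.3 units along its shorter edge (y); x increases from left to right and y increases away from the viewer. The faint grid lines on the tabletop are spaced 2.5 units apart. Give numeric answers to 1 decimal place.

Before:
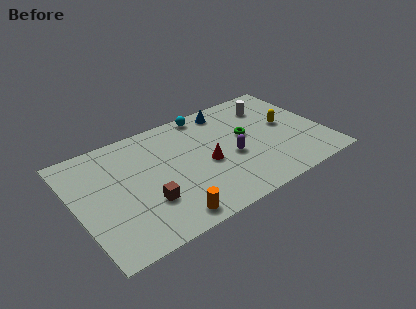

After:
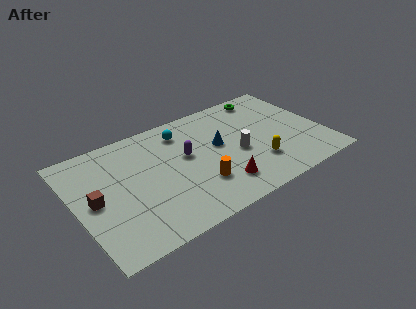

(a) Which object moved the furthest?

the white cylinder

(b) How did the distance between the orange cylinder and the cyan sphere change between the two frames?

-3.0

Before: roughly 7.3 units apart; after: 4.3. That's 3.0 units closer together.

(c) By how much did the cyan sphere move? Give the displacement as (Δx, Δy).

(-1.5, -0.8)

The cyan sphere started near (7.9, 7.5) and ended near (6.4, 6.7).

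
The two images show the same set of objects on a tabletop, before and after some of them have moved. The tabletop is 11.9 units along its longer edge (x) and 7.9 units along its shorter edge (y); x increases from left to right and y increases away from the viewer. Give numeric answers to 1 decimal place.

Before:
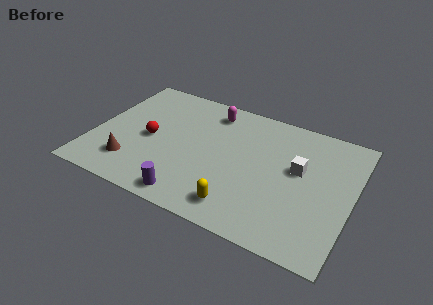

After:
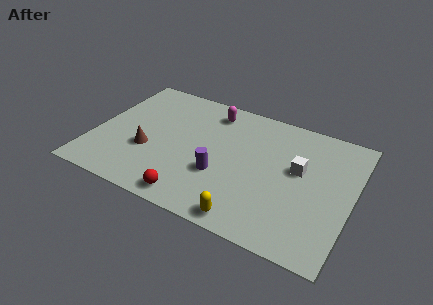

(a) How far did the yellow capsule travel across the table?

0.7

From (7.1, 1.3) to (7.6, 0.8), the yellow capsule covered √(0.5² + 0.5²) ≈ 0.7 units.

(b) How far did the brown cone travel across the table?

1.3

From (2.0, 1.8) to (2.6, 2.9), the brown cone covered √(0.6² + 1.1²) ≈ 1.3 units.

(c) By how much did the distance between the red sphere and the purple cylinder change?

-1.5

The distance was about 3.6 in the first image and 2.1 in the second, so they moved 1.5 units closer together.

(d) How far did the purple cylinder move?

2.2

The purple cylinder was near (4.9, 0.9) before and (6.0, 2.8) after, so it travelled √(1.1² + 1.9²) ≈ 2.2 units.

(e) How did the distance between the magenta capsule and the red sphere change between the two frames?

+1.9

Before: roughly 3.8 units apart; after: 5.7. That's 1.9 units further apart.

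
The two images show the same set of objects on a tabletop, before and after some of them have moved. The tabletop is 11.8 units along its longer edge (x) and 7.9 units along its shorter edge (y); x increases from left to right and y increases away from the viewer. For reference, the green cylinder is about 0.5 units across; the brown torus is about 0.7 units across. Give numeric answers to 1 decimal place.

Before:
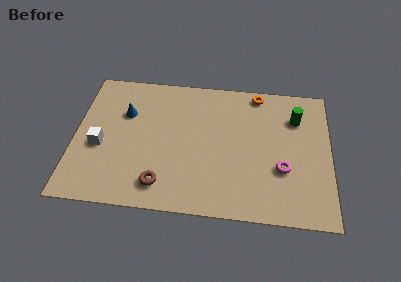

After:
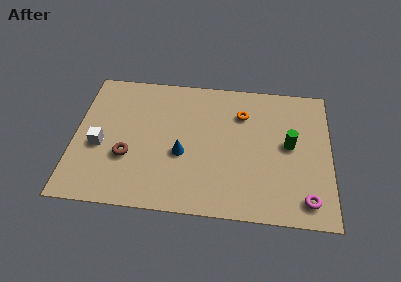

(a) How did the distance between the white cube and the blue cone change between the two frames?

+1.5

Before: roughly 2.3 units apart; after: 3.8. That's 1.5 units further apart.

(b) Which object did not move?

the white cube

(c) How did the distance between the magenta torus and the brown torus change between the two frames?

+2.7

The distance was about 5.7 in the first image and 8.4 in the second, so they moved 2.7 units further apart.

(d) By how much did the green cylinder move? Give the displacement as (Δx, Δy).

(-0.3, -1.6)

The green cylinder started near (10.2, 5.8) and ended near (9.9, 4.2).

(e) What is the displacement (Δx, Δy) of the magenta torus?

(1.1, -1.6)

The magenta torus started near (9.6, 2.8) and ended near (10.7, 1.2).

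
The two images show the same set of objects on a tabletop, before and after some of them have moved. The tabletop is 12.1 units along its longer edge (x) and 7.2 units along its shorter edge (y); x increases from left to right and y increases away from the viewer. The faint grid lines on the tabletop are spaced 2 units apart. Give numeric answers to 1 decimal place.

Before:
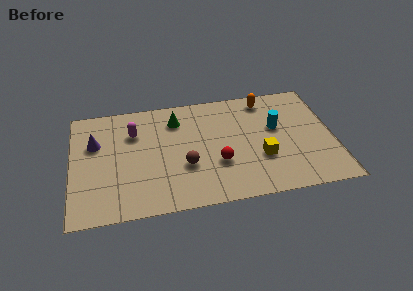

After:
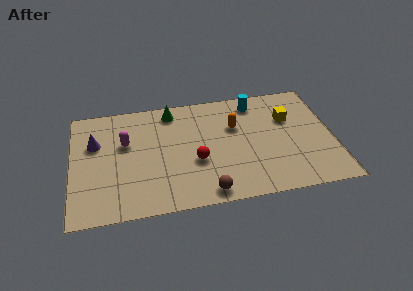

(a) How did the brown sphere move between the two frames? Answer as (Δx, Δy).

(0.9, -1.8)

The brown sphere started near (5.2, 2.6) and ended near (6.1, 0.8).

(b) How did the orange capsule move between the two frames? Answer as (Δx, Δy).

(-1.5, -1.5)

The orange capsule was at about (9.1, 6.2) and moved to about (7.6, 4.7).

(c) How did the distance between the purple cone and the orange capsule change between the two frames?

-1.6

The distance was about 8.1 in the first image and 6.5 in the second, so they moved 1.6 units closer together.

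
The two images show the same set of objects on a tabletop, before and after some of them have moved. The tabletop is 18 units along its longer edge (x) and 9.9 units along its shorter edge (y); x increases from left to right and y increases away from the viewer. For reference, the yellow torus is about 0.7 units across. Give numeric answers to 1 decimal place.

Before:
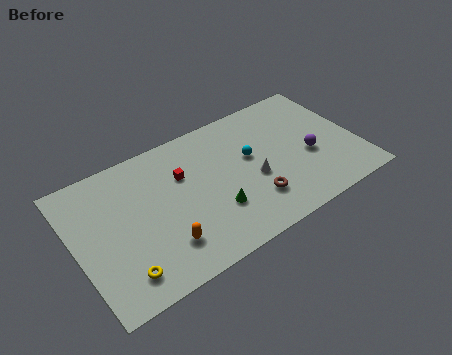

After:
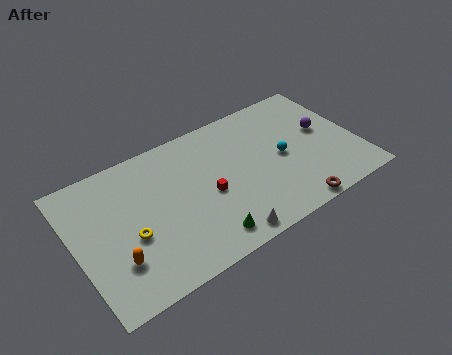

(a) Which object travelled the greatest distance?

the white cone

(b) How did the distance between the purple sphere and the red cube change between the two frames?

-0.4

The distance was about 8.3 in the first image and 7.9 in the second, so they moved 0.4 units closer together.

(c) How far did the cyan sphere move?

2.1

From (11.3, 5.8) to (13.2, 4.8), the cyan sphere covered √(1.9² + 1.0²) ≈ 2.1 units.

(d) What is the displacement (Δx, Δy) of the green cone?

(-0.9, -1.6)

The green cone was at about (8.5, 3.1) and moved to about (7.6, 1.5).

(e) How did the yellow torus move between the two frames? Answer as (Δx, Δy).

(0.9, 2.2)

The yellow torus was at about (2.4, 1.8) and moved to about (3.3, 4.0).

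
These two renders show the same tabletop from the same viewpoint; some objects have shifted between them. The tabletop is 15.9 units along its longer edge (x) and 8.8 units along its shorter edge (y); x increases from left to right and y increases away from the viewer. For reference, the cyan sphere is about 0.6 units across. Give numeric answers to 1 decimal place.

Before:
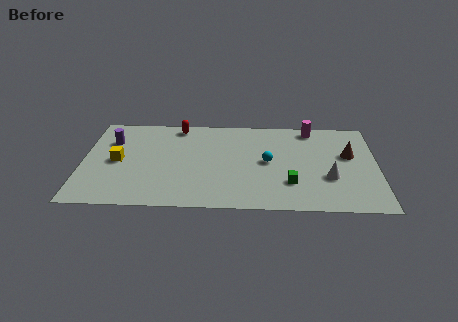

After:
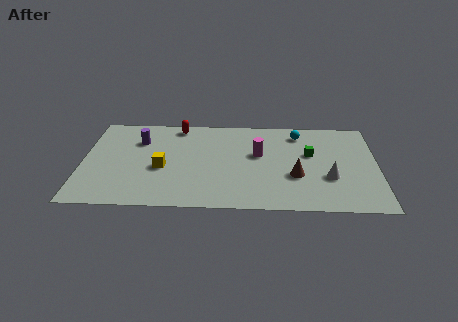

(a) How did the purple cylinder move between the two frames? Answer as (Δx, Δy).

(1.5, 0.1)

The purple cylinder started near (1.5, 6.2) and ended near (3.0, 6.3).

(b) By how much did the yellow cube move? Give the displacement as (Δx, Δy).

(2.4, -0.6)

The yellow cube started near (1.9, 4.3) and ended near (4.3, 3.7).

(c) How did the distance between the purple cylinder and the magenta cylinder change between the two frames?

-4.4

The distance was about 11.0 in the first image and 6.6 in the second, so they moved 4.4 units closer together.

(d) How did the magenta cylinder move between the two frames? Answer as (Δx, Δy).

(-2.9, -2.6)

From the two frames, the magenta cylinder sits at roughly (12.4, 7.8) before and (9.5, 5.2) after.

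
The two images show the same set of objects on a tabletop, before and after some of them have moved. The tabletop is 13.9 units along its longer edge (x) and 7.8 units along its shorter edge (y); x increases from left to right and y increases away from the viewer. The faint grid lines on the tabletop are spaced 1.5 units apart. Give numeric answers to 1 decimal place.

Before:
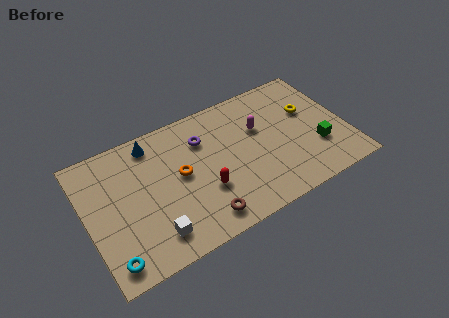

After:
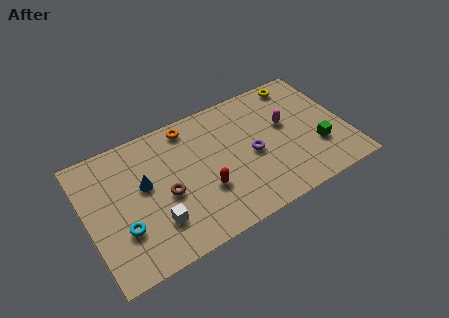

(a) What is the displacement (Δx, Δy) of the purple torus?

(2.4, -2.1)

The purple torus started near (6.4, 5.7) and ended near (8.8, 3.6).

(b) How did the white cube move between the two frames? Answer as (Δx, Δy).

(0.2, 0.6)

The white cube was at about (3.2, 1.5) and moved to about (3.4, 2.1).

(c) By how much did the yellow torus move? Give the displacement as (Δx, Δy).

(-0.2, 2.0)

The yellow torus started near (12.1, 4.9) and ended near (11.9, 6.9).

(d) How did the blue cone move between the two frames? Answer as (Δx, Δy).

(-0.7, -2.2)

The blue cone started near (3.8, 6.7) and ended near (3.1, 4.5).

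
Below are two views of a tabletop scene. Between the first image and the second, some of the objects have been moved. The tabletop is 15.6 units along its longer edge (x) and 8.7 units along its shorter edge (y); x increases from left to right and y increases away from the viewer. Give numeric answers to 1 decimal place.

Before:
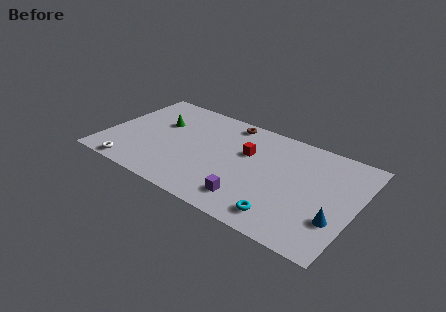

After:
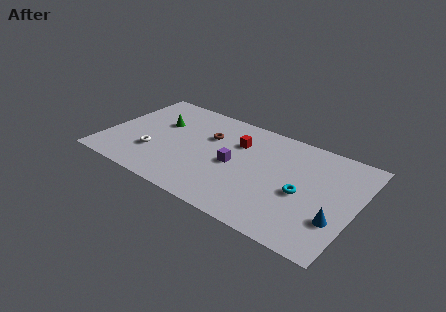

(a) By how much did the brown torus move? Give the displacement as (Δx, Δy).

(-1.0, -1.9)

From the two frames, the brown torus sits at roughly (7.2, 7.7) before and (6.2, 5.8) after.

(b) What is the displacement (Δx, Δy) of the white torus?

(1.0, 1.9)

From the two frames, the white torus sits at roughly (2.2, 0.8) before and (3.2, 2.7) after.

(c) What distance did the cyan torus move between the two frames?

2.5

From (11.6, 1.4) to (12.4, 3.8), the cyan torus covered √(0.8² + 2.4²) ≈ 2.5 units.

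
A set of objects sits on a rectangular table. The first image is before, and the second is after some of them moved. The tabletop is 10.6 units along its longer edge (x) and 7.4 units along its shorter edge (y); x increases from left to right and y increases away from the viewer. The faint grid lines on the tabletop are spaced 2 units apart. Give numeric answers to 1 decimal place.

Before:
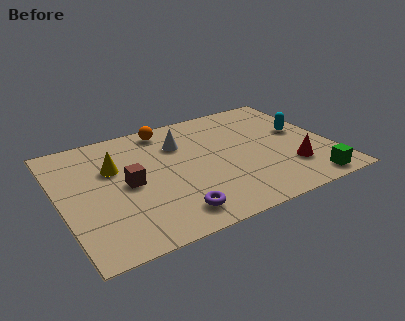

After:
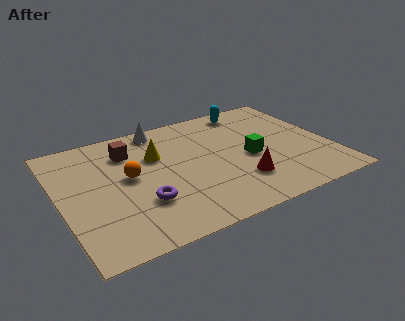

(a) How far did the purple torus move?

1.5

The purple torus moved from about (4.0, 1.2) to (3.0, 2.3), a distance of √(1.0² + 1.1²) ≈ 1.5.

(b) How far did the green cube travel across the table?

3.1

From (9.3, 0.8) to (7.4, 3.3), the green cube covered √(1.9² + 2.5²) ≈ 3.1 units.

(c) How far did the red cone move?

2.0

The red cone was near (8.8, 2.0) before and (6.8, 2.0) after, so it travelled √(2.0² + 0.0²) ≈ 2.0 units.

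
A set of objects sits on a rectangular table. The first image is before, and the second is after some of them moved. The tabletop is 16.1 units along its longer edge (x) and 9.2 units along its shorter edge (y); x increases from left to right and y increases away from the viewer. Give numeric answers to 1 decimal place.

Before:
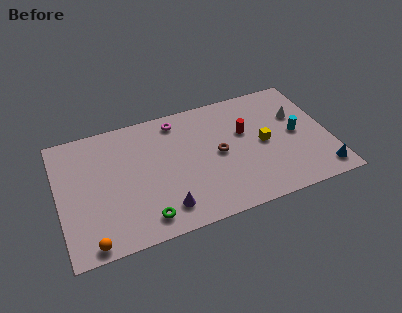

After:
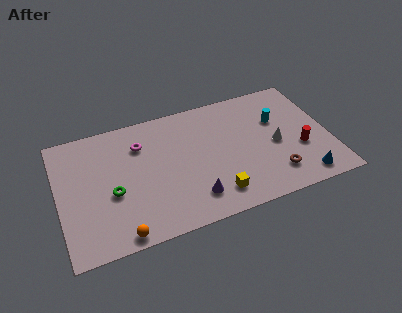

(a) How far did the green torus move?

2.9

The green torus moved from about (4.8, 1.4) to (3.1, 3.8), a distance of √(1.7² + 2.4²) ≈ 2.9.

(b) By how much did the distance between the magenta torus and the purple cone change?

-0.7

Before: roughly 6.3 units apart; after: 5.6. That's 0.7 units closer together.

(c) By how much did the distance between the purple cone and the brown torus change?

+0.4

Before: roughly 4.5 units apart; after: 4.9. That's 0.4 units further apart.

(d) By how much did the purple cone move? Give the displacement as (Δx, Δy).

(1.7, 0.2)

The purple cone was at about (6.0, 1.7) and moved to about (7.7, 1.9).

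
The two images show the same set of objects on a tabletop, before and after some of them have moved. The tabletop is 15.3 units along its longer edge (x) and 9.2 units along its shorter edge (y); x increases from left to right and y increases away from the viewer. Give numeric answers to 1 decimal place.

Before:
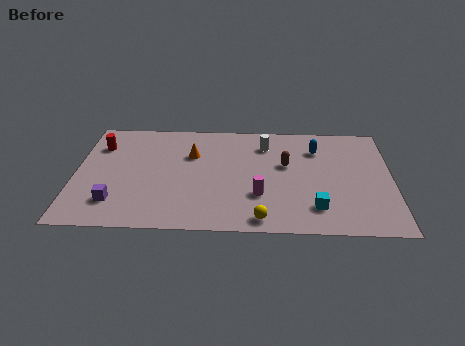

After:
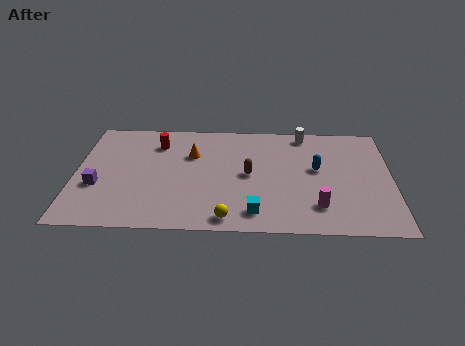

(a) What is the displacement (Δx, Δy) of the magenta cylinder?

(2.8, -0.8)

The magenta cylinder started near (8.9, 2.9) and ended near (11.7, 2.1).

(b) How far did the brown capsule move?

2.0

From (10.2, 5.5) to (8.4, 4.6), the brown capsule covered √(1.8² + 0.9²) ≈ 2.0 units.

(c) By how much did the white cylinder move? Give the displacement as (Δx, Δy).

(1.9, 1.0)

The white cylinder started near (9.2, 7.2) and ended near (11.1, 8.2).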